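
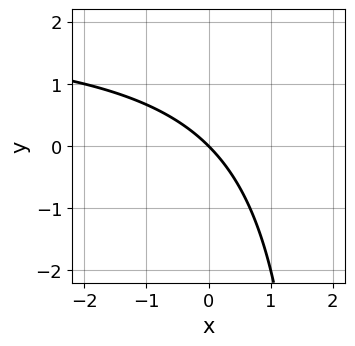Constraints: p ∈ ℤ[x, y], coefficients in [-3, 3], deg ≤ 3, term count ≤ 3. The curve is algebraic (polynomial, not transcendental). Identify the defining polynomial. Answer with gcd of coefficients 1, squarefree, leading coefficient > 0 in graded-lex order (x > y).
The degree is 2 — a generic line meets the curve in up to 2 points.
Reading off the gridlines: it crosses the y-axis at the gridline y = 0; it crosses the x-axis at the gridline x = 0.
Assembling these constraints gives the stated polynomial.

x*y - 2*x - 2*y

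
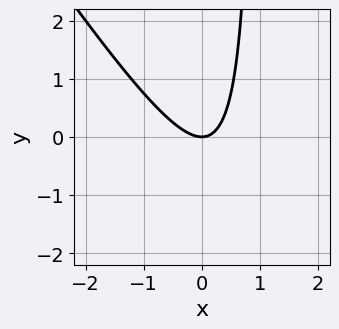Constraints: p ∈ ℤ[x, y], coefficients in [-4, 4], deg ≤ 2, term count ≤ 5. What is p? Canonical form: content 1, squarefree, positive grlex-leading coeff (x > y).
1. deg p = 2.
2. From the axis intercepts and sections: one x-axis crossing is at x = 0; it crosses the y-axis at the gridline y = 0.
3. Matching integer coefficients to the picture gives p.

3*x^2 + 2*x*y - 2*y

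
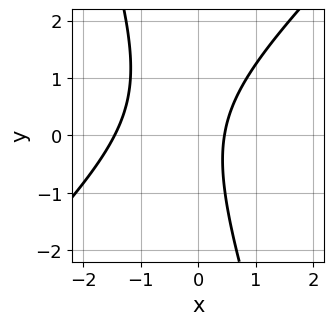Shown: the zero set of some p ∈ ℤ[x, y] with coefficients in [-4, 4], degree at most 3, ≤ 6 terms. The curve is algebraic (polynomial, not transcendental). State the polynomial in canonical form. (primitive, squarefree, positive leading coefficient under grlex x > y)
3*x^2 - 2*x*y - y^2 + 3*x - 2

deg p = 2. No degree-1 curve has this shape.
Against the integer gridlines: the curve avoids every integer y-axis point in the box.
The integer polynomial consistent with all of this is the stated p.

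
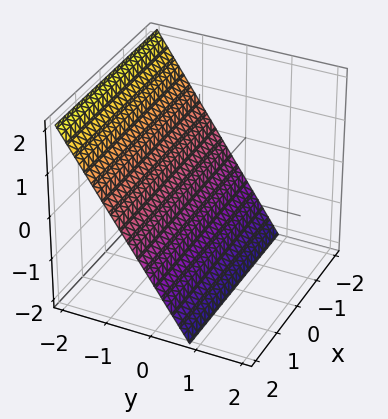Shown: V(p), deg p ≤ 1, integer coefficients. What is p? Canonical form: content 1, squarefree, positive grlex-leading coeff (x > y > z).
3*y + 2*z + 2

1. The degree is 1 — every cross-section is a straight line — this is a plane.
2. Observable constraints: no x-intercept at any integer in the box; it meets the z-axis at z = -1 (among the integer gridlines).
3. Fitting integer coefficients to these (and the overall shape) gives p.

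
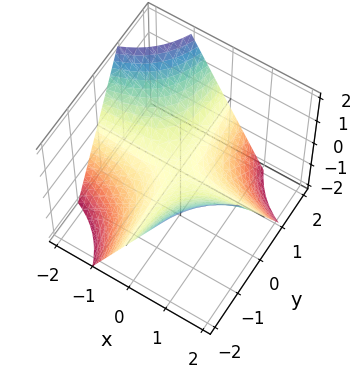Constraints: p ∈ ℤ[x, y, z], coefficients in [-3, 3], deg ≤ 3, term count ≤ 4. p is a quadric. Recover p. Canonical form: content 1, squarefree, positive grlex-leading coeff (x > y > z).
(a) Degree: a saddle surface; a quadric, so deg p = 2.
(b) Against the integer gridlines: every point of the y-axis in the box is on the surface; one z-axis crossing is at z = 0.
(c) Matching integer coefficients to the picture gives p. Check: (2, 0, 0) on the x-axis lies on the surface, and p(2, 0, 0) = 0. ✓

x*y + z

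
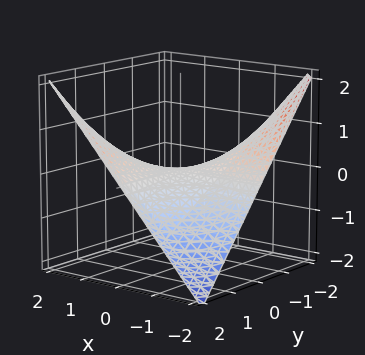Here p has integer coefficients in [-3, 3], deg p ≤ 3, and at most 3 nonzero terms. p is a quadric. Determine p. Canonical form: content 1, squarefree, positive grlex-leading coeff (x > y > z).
x*y - 2*z

(a) The degree is 2 — a hyperbolic paraboloid; a quadric.
(b) Checking where it meets the axes: one z-axis crossing is at z = 0; every point of the x-axis in the box is on the surface; the visible y-axis segment lies entirely on the surface.
(c) The integer polynomial consistent with all of this is the stated p.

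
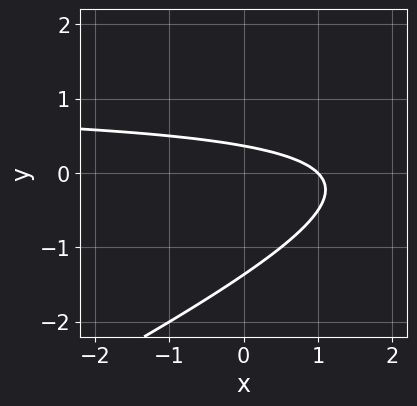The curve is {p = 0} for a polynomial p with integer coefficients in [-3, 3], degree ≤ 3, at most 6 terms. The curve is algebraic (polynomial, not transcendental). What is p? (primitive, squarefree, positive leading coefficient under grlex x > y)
deg p = 2.
From the visible intercepts: it crosses the x-axis at the gridline x = 1.
Putting this together gives p.

x*y - 2*y^2 - x - 2*y + 1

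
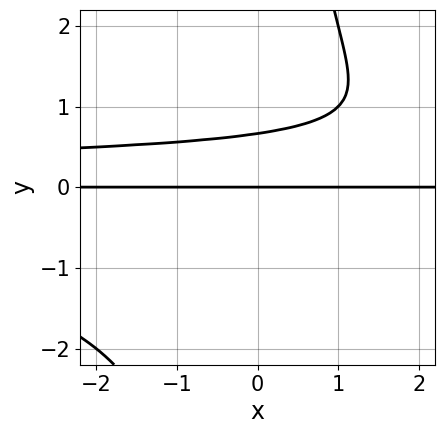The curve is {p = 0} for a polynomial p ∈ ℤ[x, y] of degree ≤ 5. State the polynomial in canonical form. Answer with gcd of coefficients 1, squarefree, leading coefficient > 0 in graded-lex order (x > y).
x*y^3 - 3*y^2 + 2*y

Degree: a generic line meets the curve in up to 4 points, so deg p = 4.
Against the integer gridlines: it crosses the y-axis at the gridline y = 0; every point of the x-axis in the box is on the curve.
Fitting integer coefficients to these (and the overall shape) gives p.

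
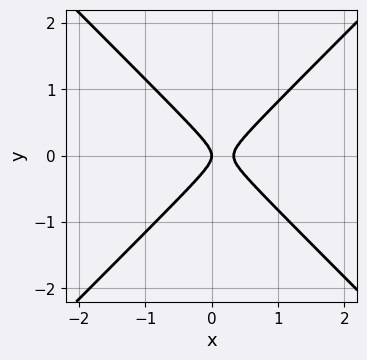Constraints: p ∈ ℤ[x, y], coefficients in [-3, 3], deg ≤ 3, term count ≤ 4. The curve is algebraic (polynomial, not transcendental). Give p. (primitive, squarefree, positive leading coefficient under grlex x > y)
3*x^2 - 3*y^2 - x

deg p = 2. The shape is more complex than any degree-1 curve.
Symmetries: mirror symmetry y ↦ −y ⇒ only even powers of y.
Checking where it meets the axes: it crosses the x-axis at the gridline x = 0; it crosses the y-axis at the gridline y = 0.
Matching integer coefficients to the picture gives p.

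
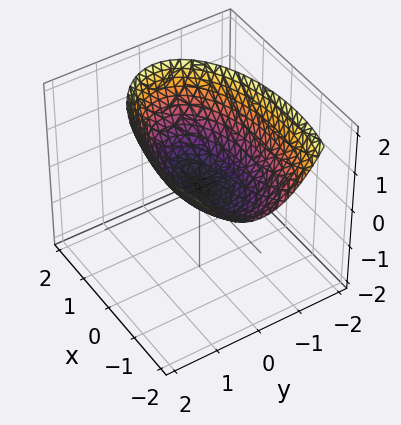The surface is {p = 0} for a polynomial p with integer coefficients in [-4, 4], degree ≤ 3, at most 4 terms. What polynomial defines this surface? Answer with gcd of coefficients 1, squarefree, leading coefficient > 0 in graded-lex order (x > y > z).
deg p = 2.
From the axis intercepts and sections: it meets the y-axis at y = 0 (among the integer gridlines); one z-axis crossing is at z = 0; it meets the x-axis at x = 0 (among the integer gridlines).
The integer polynomial consistent with all of this is the stated p.

x^2 + x*z + 3*y^2 - 3*z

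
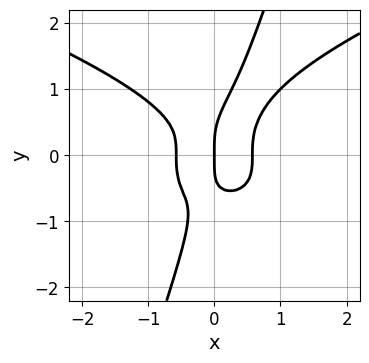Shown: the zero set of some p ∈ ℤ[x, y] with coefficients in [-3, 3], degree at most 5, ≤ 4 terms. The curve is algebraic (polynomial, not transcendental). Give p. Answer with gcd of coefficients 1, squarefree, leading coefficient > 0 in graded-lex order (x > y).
3*x*y^3 - y^4 - 3*x^3 + x

1. deg p = 4.
2. Against the integer gridlines: it crosses the y-axis at the gridline y = 0; one x-axis crossing is at x = 0.
3. Together with the visible shape, these determine p as stated.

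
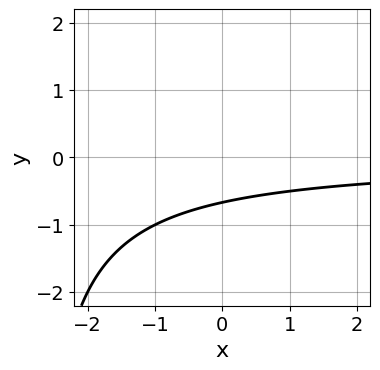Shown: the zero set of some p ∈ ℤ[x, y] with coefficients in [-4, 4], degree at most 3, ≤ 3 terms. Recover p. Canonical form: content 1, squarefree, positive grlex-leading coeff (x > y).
1. deg p = 2.
2. Reading off the gridlines: it misses every integer gridline on the x-axis.
3. Solving for integer coefficients yields p as stated.

x*y + 3*y + 2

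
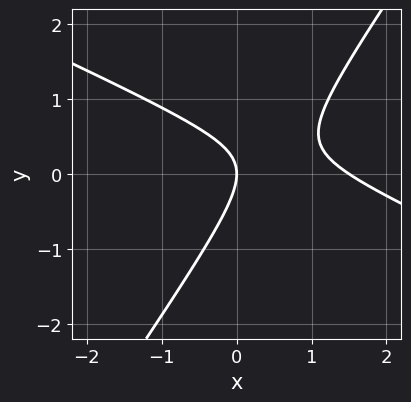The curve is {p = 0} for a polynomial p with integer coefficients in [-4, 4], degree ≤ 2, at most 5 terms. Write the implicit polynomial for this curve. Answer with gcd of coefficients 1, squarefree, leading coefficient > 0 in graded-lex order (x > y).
(a) Degree: a generic line meets the curve in up to 2 points, so deg p = 2.
(b) From the axis intercepts and sections: one x-axis crossing is at x = 0; it meets the y-axis at y = 0 (among the integer gridlines).
(c) Putting this together gives p.

2*x^2 + 3*x*y - 3*y^2 - 3*x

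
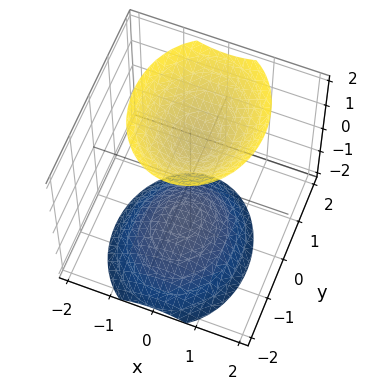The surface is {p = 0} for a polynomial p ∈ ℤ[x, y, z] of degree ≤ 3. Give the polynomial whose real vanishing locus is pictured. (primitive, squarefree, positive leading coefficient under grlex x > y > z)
First, there are 2 components. They look like related sheets of one shape, so recover p as a whole.
Next, the degree is 2 — the shape is more complex than any degree-1 surface.
Next, checking where it meets the axes: no x-intercept at any integer in the box; it misses every integer gridline on the y-axis.
Finally, assembling these constraints gives the stated polynomial.

3*x^2 + 2*y^2 - y*z - 2*z^2 + 3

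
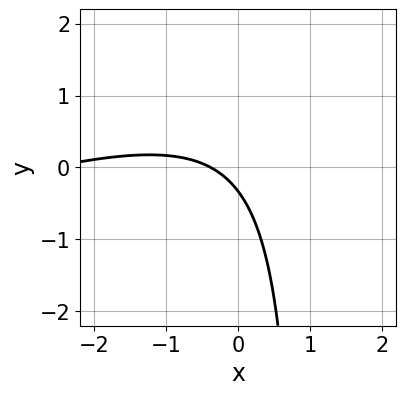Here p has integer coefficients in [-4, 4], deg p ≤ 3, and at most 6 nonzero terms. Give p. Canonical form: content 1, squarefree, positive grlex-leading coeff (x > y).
x^2 - 3*x*y + 3*x + 3*y + 1

First, deg p = 2. No degree-1 curve has this shape.
Finally, solving for integer coefficients yields p as stated.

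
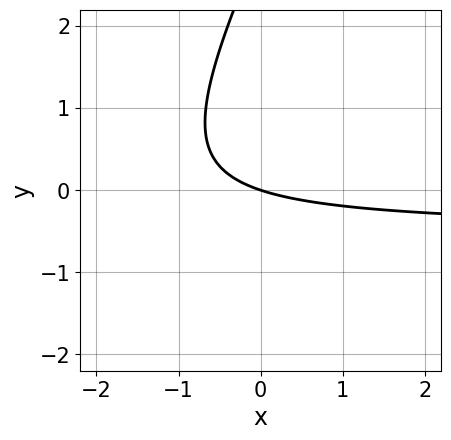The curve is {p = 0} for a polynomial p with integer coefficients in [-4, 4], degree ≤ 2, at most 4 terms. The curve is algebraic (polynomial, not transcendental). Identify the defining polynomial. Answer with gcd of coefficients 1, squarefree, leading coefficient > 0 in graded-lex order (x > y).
deg p = 2. No degree-1 curve has this shape.
Against the integer gridlines: it crosses the x-axis at the gridline x = 0; it crosses the y-axis at the gridline y = 0.
Putting this together gives p.

2*x*y - y^2 + x + 3*y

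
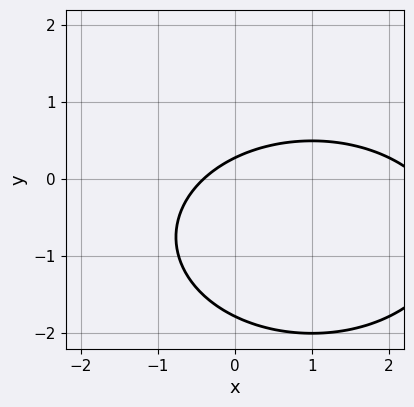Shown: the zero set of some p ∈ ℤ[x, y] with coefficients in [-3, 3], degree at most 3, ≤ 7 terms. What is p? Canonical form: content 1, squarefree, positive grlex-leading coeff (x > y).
1. deg p = 2. No degree-1 curve has this shape.
2. The integer polynomial consistent with all of this is the stated p.

x^2 + 2*y^2 - 2*x + 3*y - 1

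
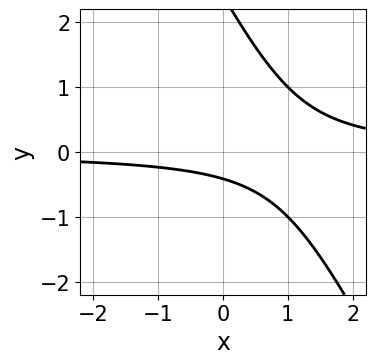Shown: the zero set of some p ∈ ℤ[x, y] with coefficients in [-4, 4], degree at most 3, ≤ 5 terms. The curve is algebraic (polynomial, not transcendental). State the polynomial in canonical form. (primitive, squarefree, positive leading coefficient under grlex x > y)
First, degree: the shape is more complex than any degree-1 curve, so deg p = 2.
Then, against the integer gridlines: it misses every integer gridline on the x-axis.
Finally, fitting integer coefficients to these (and the overall shape) gives p.

2*x*y + y^2 - 2*y - 1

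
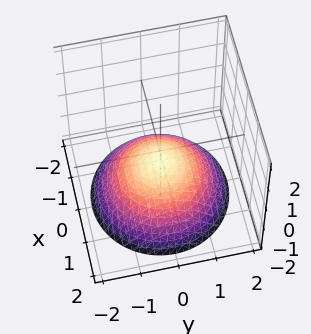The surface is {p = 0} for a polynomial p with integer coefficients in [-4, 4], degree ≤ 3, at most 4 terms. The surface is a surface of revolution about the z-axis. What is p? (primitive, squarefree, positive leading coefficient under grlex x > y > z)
x^2 + y^2 + 2*z + 1

Degree: a generic line meets the surface in up to 2 points, so deg p = 2.
Symmetries: the z-axis is an axis of rotation, so x and y enter only as x² + y².
From the visible intercepts: it misses every integer gridline on the x-axis; it misses every integer gridline on the y-axis; a circular section at z = -1 has radius exactly 1.
The integer polynomial consistent with all of this is the stated p.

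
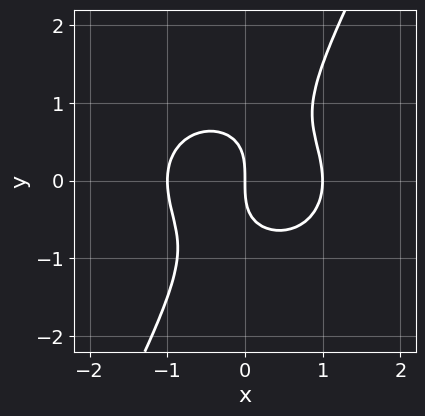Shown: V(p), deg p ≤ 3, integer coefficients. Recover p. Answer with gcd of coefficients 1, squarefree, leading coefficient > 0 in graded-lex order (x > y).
(a) deg p = 3. No degree-2 curve has this shape.
(b) Reading off the gridlines: it meets the y-axis at y = 0 (among the integer gridlines); the x-axis gridline crossings are at x ∈ {-1, 0, 1}.
(c) Assembling these constraints gives the stated polynomial.

3*x^3 + 3*x*y^2 - 2*y^3 - 3*x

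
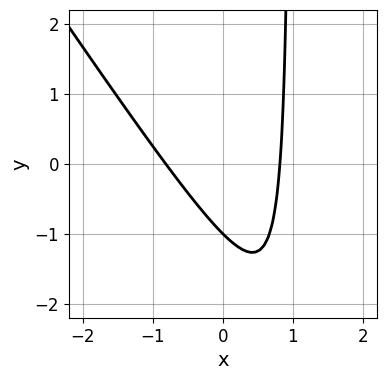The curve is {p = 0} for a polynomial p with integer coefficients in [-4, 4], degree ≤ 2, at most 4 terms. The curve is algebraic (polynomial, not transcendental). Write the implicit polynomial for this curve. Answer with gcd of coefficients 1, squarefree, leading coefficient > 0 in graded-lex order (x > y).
(a) deg p = 2.
(b) Reading off the gridlines: it meets the y-axis at y = -1 (among the integer gridlines).
(c) Fitting integer coefficients to these (and the overall shape) gives p.

3*x^2 + 2*x*y - 2*y - 2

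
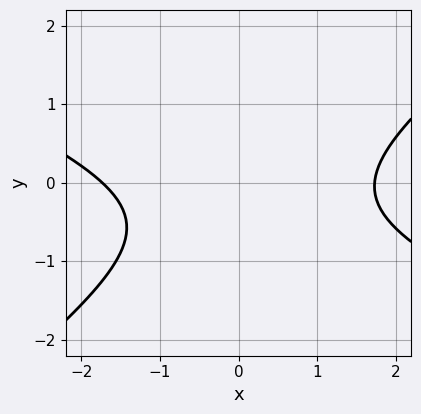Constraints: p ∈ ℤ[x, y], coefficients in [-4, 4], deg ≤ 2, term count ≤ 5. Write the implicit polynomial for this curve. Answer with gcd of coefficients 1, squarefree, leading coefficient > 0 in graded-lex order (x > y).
x^2 + x*y - 3*y^2 - 2*y - 3

First, deg p = 2. A generic line meets the curve in up to 2 points.
Next, checking where it meets the axes: it misses every integer gridline on the y-axis.
Finally, matching integer coefficients to the picture gives p.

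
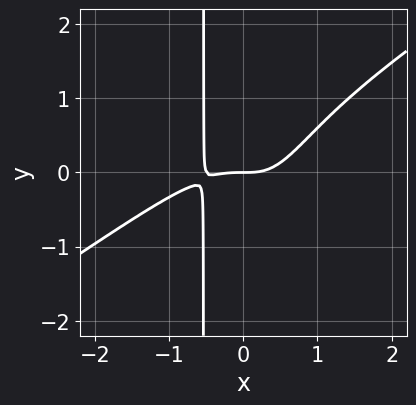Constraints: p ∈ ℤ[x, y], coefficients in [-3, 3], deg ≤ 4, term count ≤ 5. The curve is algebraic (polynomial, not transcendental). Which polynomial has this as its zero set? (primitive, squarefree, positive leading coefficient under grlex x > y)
(a) Degree: no degree-3 curve has this shape, so deg p = 4.
(b) Checking where it meets the axes: it meets the y-axis at y = 0 (among the integer gridlines); it crosses the x-axis at the gridline x = 0.
(c) Together with the visible shape, these determine p as stated.

2*x^4 - 3*x^3*y + x^3 - x*y - y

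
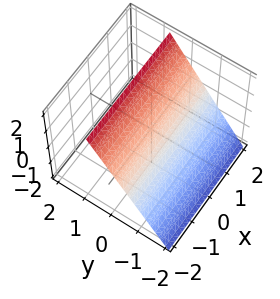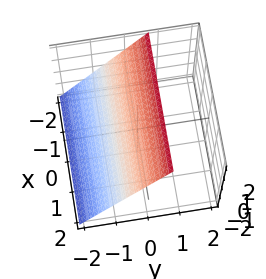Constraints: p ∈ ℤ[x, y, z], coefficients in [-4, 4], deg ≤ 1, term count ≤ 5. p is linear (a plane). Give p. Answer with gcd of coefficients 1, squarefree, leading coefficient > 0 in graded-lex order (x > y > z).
3*y - 2*z + 2

(a) The degree is 1 — every cross-section is a straight line — this is a plane.
(b) Observable constraints: the surface avoids every integer x-axis point in the box; one z-axis crossing is at z = 1.
(c) Putting this together gives p.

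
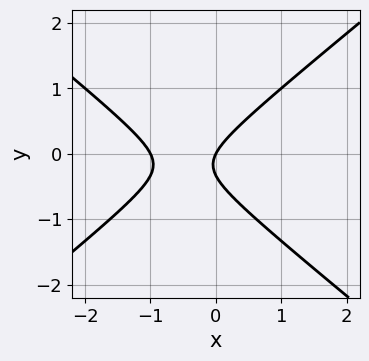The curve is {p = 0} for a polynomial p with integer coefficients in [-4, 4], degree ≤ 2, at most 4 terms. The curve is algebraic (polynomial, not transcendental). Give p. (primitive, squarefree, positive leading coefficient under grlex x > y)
2*x^2 - 3*y^2 + 2*x - y

1. Degree: no degree-1 curve has this shape, so deg p = 2.
2. From the axis intercepts and sections: the x-axis gridline crossings are at x ∈ {-1, 0}; it meets the y-axis at y = 0 (among the integer gridlines).
3. Putting this together gives p.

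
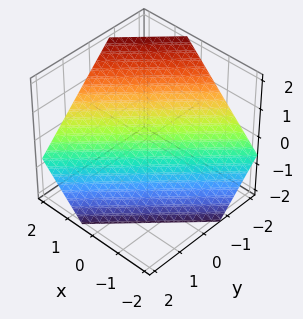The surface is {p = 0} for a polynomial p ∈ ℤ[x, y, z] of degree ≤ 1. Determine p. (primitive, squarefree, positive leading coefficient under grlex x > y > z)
1. deg p = 1.
2. Matching integer coefficients to the picture gives p.

3*x - 3*y - 3*z - 2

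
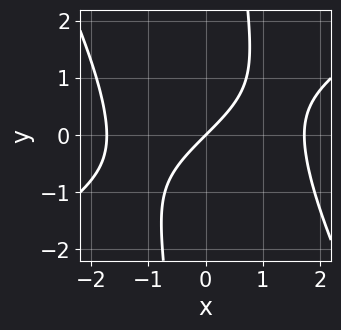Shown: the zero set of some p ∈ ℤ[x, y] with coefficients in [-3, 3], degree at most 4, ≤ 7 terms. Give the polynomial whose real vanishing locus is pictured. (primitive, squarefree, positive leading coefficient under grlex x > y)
x^3 - x^2*y - x*y^2 - 3*x + 3*y

(a) deg p = 3. The shape is more complex than any degree-2 curve.
(b) Observable constraints: one y-axis crossing is at y = 0; it crosses the x-axis at the gridline x = 0.
(c) Matching integer coefficients to the picture gives p.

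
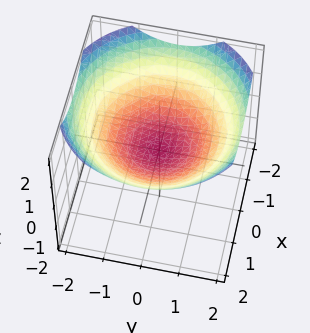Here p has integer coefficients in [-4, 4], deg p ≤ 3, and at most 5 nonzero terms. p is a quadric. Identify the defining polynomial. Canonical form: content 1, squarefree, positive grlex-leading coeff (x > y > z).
x^2 + y^2 - 3*z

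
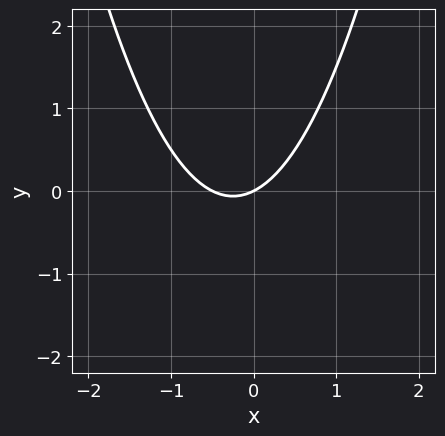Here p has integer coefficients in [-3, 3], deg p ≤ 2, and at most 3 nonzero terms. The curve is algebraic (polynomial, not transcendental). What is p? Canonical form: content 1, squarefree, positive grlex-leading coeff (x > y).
First, the degree is 2 — no degree-1 curve has this shape.
Next, against the integer gridlines: it crosses the x-axis at the gridline x = 0; it crosses the y-axis at the gridline y = 0.
Finally, solving for integer coefficients yields p as stated.

2*x^2 + x - 2*y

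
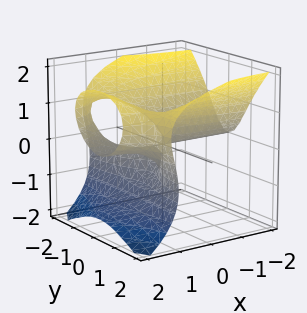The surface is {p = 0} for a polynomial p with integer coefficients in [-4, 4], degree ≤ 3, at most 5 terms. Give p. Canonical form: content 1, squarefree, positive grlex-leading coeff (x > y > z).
3*x*y^2 + 2*z^3 - 3*x*z - 3*y^2

(a) The degree is 3 — a generic line meets the surface in up to 3 points.
(b) From the axis intercepts and sections: every point of the x-axis in the box is on the surface; it crosses the z-axis at the gridline z = 0; one y-axis crossing is at y = 0.
(c) Assembling these constraints gives the stated polynomial.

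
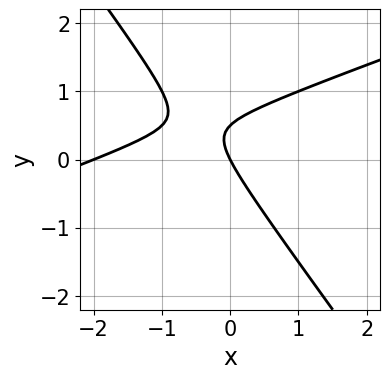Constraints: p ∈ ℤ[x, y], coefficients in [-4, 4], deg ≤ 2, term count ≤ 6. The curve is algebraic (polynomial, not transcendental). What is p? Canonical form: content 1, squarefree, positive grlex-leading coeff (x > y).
The degree is 2 — no degree-1 curve has this shape.
Against the integer gridlines: it crosses the y-axis at the gridline y = 0; the x-axis gridline crossings are at x ∈ {-2, 0}.
Fitting integer coefficients to these (and the overall shape) gives p.

x^2 - 2*x*y - 2*y^2 + 2*x + y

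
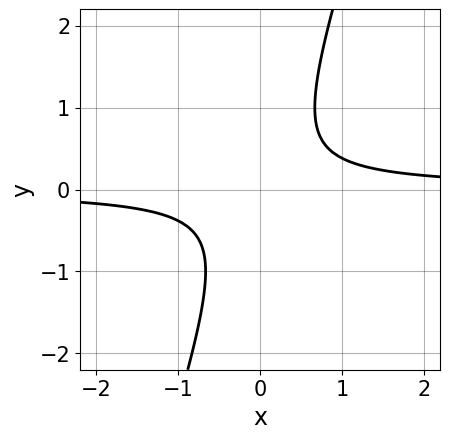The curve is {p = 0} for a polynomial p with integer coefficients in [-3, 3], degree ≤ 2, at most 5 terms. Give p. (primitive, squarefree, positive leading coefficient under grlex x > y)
3*x*y - y^2 - 1

deg p = 2.
From the visible intercepts: the curve avoids every integer y-axis point in the box; it misses every integer gridline on the x-axis.
Assembling these constraints gives the stated polynomial.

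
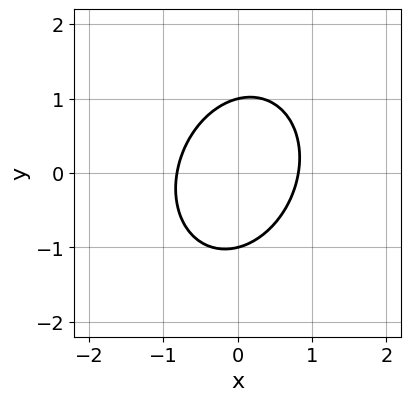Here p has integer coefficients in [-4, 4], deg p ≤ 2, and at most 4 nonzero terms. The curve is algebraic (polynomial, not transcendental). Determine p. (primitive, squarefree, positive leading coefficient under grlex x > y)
3*x^2 - x*y + 2*y^2 - 2

1. The degree is 2 — the shape is more complex than any degree-1 curve.
2. From the axis intercepts and sections: the y-axis gridline crossings are at y ∈ {-1, 1}.
3. Fitting integer coefficients to these (and the overall shape) gives p.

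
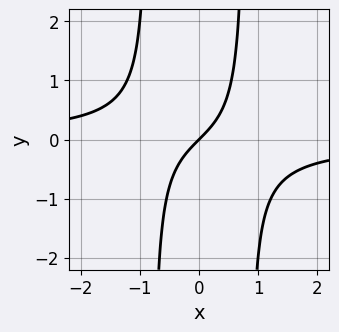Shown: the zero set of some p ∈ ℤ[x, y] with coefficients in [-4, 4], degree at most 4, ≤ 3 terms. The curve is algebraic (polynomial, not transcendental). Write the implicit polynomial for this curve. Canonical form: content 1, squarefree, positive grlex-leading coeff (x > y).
3*x^2*y + 2*x - 2*y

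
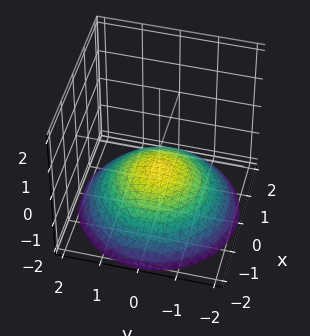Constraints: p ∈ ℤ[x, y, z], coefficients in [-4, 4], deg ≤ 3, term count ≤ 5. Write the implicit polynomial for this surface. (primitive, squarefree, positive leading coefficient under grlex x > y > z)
x^2 + y^2 + 3*z + 2

deg p = 2. The shape is more complex than any degree-1 surface.
Symmetry: the surface is invariant under rotation about z: p = q(x² + y², z).
From the visible intercepts: no x-intercept at any integer in the box; a circular section at z = -1 has radius exactly 1; the surface avoids every integer y-axis point in the box.
These observations pin down the coefficients.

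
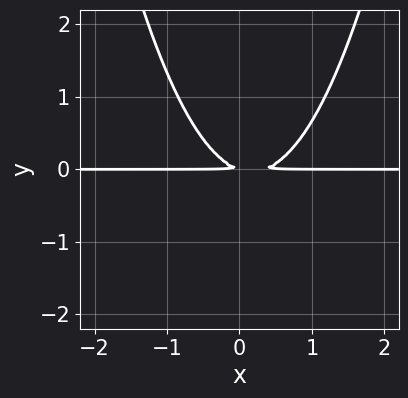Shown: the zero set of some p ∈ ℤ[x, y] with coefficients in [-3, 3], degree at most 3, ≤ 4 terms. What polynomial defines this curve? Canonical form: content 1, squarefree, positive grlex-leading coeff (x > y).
3*x^2*y - x*y - 3*y^2

(a) deg p = 3.
(b) Reading off the gridlines: the visible x-axis segment lies entirely on the curve.
(c) Assembling these constraints gives the stated polynomial.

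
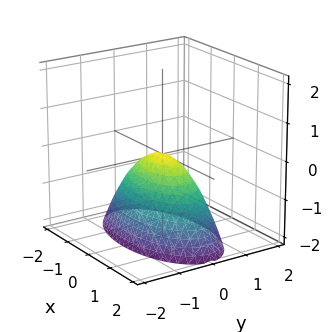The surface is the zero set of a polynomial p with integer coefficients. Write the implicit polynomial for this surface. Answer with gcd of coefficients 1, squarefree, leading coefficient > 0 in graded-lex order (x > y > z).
x^2 + 3*y^2 + 2*z

(a) deg p = 2.
(b) Symmetries: mirror symmetry y ↦ −y ⇒ only even powers of y; it's symmetric under x → −x, forcing even powers of x.
(c) Checking where it meets the axes: one x-axis crossing is at x = 0; one z-axis crossing is at z = 0; it crosses the y-axis at the gridline y = 0.
(d) Together with the visible shape, these determine p as stated.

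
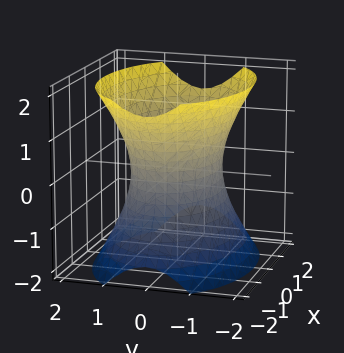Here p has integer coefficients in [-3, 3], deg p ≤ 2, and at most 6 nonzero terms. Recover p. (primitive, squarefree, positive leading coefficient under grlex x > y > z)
x^2 + 2*y^2 - z^2 - 2

Degree: one connected sheet with a waist; a quadric, so deg p = 2.
Symmetries: the y ↦ −y reflection is a symmetry, so y appears only in even powers; mirror symmetry z ↦ −z ⇒ only even powers of z; mirror symmetry x ↦ −x ⇒ only even powers of x.
Checking where it meets the axes: among the integer gridlines, it crosses the y-axis at y ∈ {-1, 1}; no z-intercept at any integer in the box.
Matching integer coefficients to the picture gives p.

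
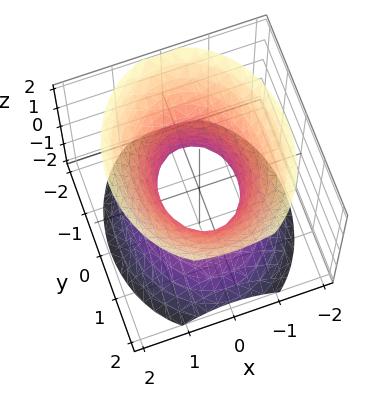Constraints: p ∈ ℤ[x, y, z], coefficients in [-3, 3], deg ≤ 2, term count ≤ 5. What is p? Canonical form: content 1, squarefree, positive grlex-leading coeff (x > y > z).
3*x^2 + 2*y^2 - 2*z^2 - 2

The degree is 2 — one connected sheet with a waist; a quadric.
Symmetries: the y ↦ −y reflection is a symmetry, so y appears only in even powers; it's symmetric under x → −x, forcing even powers of x; mirror symmetry z ↦ −z ⇒ only even powers of z.
Checking where it meets the axes: no z-intercept at any integer in the box; the y-axis gridline crossings are at y ∈ {-1, 1}.
Solving for integer coefficients yields p as stated.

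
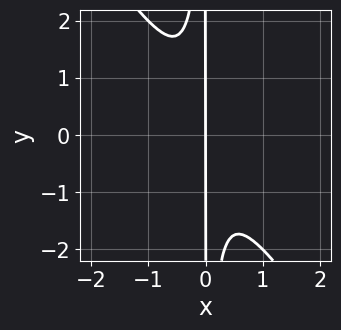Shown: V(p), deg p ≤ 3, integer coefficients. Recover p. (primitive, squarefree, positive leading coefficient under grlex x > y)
The degree is 3 — no degree-2 curve has this shape.
Observable constraints: every point of the y-axis in the box is on the curve; it meets the x-axis at x = 0 (among the integer gridlines).
These observations pin down the coefficients.

3*x^3 + 2*x^2*y + x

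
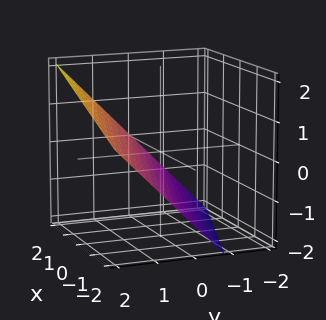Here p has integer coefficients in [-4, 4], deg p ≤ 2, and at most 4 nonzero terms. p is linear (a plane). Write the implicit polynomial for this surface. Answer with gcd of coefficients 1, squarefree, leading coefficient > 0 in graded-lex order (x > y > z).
x + 3*y - 3*z - 2

1. The degree is 1 — every cross-section is a straight line — this is a plane.
2. Observable constraints: it meets the x-axis at x = 2 (among the integer gridlines).
3. The integer polynomial consistent with all of this is the stated p.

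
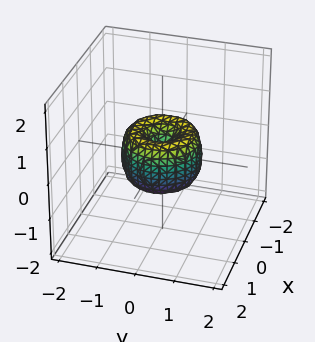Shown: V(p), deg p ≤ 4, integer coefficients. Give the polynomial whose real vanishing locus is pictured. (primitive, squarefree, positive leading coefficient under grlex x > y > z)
deg p = 4. No degree-3 surface has this shape.
Symmetry: the surface is invariant under rotation about z: p = q(x² + y², z).
From the visible intercepts: among the integer gridlines, it crosses the y-axis at y ∈ {-1, 0, 1}; one z-axis crossing is at z = 0; the x-axis gridline crossings are at x ∈ {-1, 0, 1}.
Putting this together gives p.

2*x^4 + 4*x^2*y^2 + 2*y^4 - 2*x^2 - 2*y^2 + z^2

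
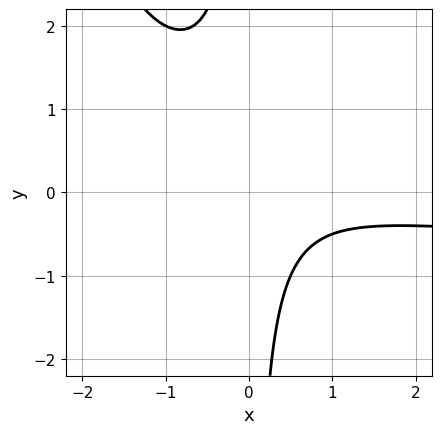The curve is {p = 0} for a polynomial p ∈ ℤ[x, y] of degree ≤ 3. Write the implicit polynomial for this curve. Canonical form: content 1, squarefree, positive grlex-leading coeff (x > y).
deg p = 3. The shape is more complex than any degree-2 curve.
Against the integer gridlines: the curve avoids every integer y-axis point in the box; the curve avoids every integer x-axis point in the box.
Putting this together gives p.

x^2*y + x^2 + 3*x*y - x + 2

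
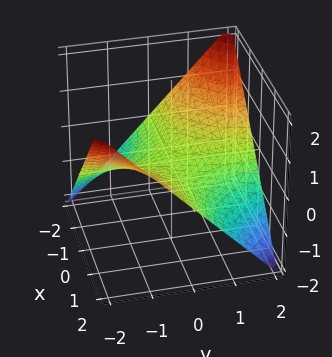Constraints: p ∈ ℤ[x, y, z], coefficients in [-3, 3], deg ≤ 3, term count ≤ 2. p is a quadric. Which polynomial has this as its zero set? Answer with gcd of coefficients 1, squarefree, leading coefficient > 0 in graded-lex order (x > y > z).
deg p = 2.
From the axis intercepts and sections: every point of the x-axis in the box is on the surface; it meets the z-axis at z = 0 (among the integer gridlines).
Fitting integer coefficients to these (and the overall shape) gives p.

x*y + 2*z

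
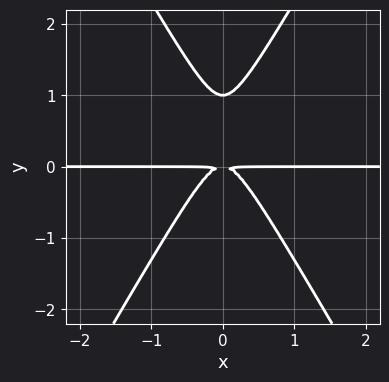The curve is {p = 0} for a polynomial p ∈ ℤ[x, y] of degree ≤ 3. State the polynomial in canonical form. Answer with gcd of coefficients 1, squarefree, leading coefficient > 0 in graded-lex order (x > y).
3*x^2*y - y^3 + y^2

(a) Degree: a generic line meets the curve in up to 3 points, so deg p = 3.
(b) Symmetries: mirror symmetry x ↦ −x ⇒ only even powers of x.
(c) Against the integer gridlines: every point of the x-axis in the box is on the curve; one y-axis crossing is at y = 1.
(d) Putting this together gives p.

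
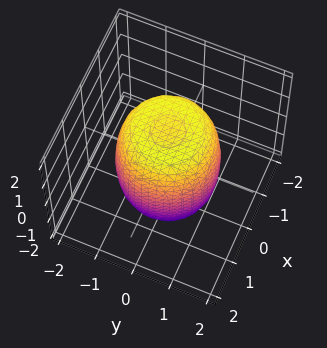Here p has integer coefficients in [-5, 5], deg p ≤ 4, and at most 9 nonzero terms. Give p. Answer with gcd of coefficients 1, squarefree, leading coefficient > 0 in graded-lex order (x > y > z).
(a) The degree is 4 — no degree-3 surface has this shape.
(b) By symmetry, every cross-section ⟂ z is a circle, so x, y appear only via x² + y².
(c) Reading off the gridlines: a circular section at z = -1 has radius between 1 and 2.
(d) Matching integer coefficients to the picture gives p.

2*x^4 + 4*x^2*y^2 + 2*y^4 - 2*x^2 - 2*y^2 + z^2 - 2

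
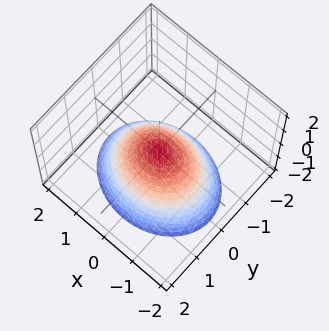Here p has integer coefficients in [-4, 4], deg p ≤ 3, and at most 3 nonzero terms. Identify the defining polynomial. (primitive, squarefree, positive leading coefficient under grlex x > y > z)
(a) deg p = 2.
(b) Symmetries: it's symmetric under x → −x, forcing even powers of x; it's symmetric under y → −y, forcing even powers of y.
(c) From the axis intercepts and sections: one x-axis crossing is at x = 0; it meets the z-axis at z = 0 (among the integer gridlines).
(d) Together with the visible shape, these determine p as stated.

2*x^2 + 3*y^2 + 3*z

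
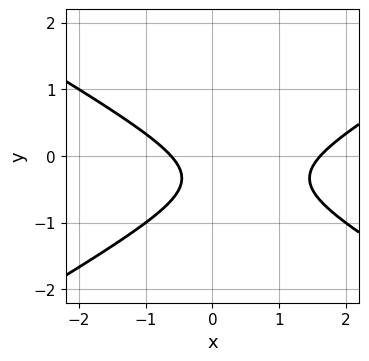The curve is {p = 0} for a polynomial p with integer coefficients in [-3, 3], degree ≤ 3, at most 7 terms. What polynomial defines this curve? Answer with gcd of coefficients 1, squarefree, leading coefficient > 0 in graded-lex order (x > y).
x^2 - 3*y^2 - x - 2*y - 1

(a) deg p = 2. A generic line meets the curve in up to 2 points.
(b) Against the integer gridlines: no y-intercept at any integer in the box.
(c) Putting this together gives p.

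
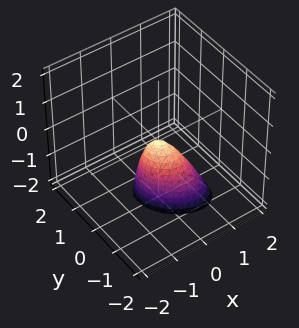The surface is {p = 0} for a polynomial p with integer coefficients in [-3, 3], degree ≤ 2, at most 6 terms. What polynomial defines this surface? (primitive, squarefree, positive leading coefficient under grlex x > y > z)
3*x^2 + 2*x*y + x*z + 3*y^2 + z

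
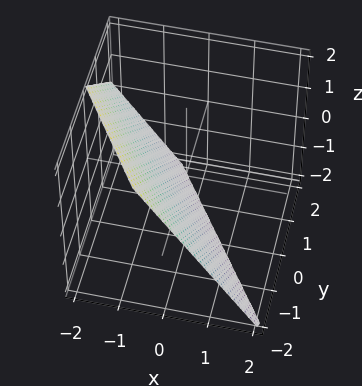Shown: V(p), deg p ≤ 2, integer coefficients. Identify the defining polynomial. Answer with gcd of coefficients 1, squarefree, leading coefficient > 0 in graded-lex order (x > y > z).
3*x + 2*y + 2*z + 2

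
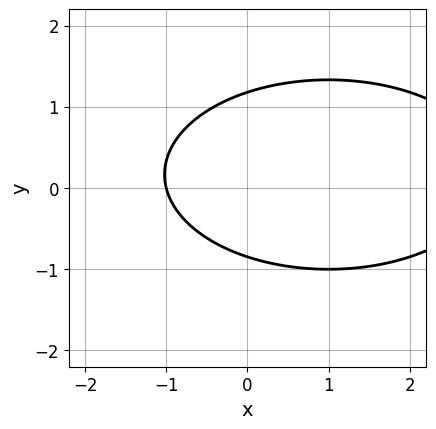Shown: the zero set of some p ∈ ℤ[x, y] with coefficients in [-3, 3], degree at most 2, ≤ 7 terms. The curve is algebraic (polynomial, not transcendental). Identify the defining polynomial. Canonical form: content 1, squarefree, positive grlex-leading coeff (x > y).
x^2 + 3*y^2 - 2*x - y - 3

Degree: the shape is more complex than any degree-1 curve, so deg p = 2.
Observable constraints: it meets the x-axis at x = -1 (among the integer gridlines).
Putting this together gives p.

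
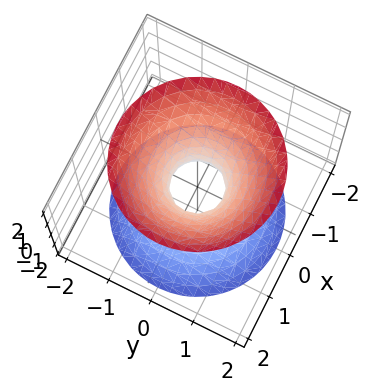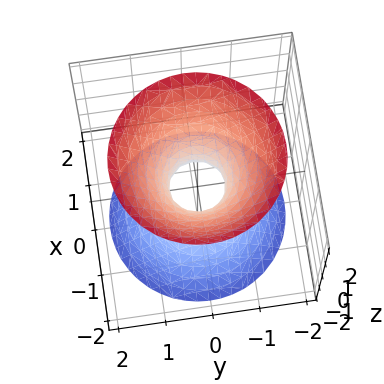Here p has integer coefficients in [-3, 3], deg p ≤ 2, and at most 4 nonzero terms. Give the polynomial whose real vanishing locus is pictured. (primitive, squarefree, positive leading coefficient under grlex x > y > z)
3*x^2 + 3*y^2 - 2*z^2 - 1

1. deg p = 2.
2. Symmetries: mirror symmetry z ↦ −z ⇒ only even powers of z; the z-axis is an axis of rotation, so x and y enter only as x² + y².
3. From the axis intercepts and sections: a circular section at z = 1 has radius exactly 1; the surface avoids every integer z-axis point in the box.
4. Putting this together gives p.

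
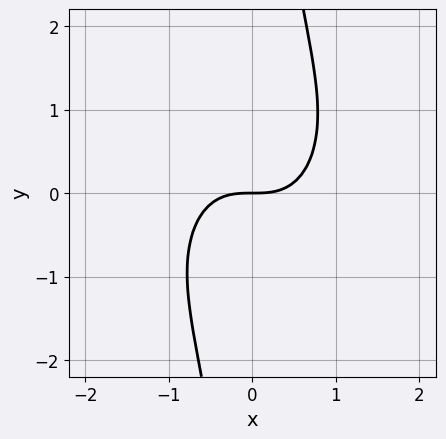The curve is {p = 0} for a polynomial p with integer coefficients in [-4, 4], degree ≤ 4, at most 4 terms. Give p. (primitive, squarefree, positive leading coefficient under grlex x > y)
3*x^3 + 2*x*y^2 - 3*y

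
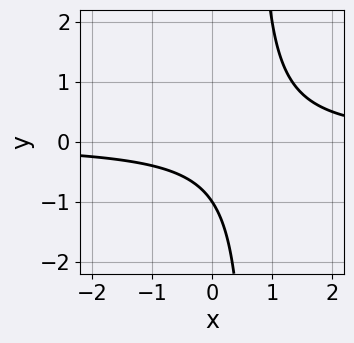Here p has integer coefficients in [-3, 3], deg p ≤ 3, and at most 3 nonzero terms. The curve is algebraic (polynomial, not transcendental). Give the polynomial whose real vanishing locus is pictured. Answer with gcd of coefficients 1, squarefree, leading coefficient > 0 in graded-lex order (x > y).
(a) The degree is 2 — the shape is more complex than any degree-1 curve.
(b) Checking where it meets the axes: no x-intercept at any integer in the box; it crosses the y-axis at the gridline y = -1.
(c) Fitting integer coefficients to these (and the overall shape) gives p.

3*x*y - 2*y - 2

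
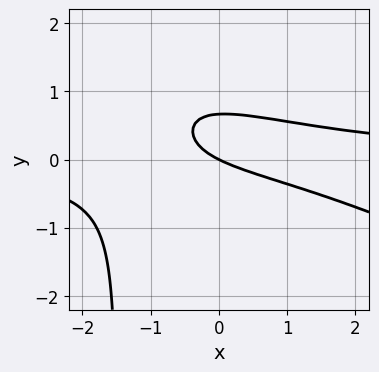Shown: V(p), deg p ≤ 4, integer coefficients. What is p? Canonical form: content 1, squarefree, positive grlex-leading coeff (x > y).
deg p = 3. A generic line meets the curve in up to 3 points.
Against the integer gridlines: it meets the x-axis at x = 0 (among the integer gridlines); it crosses the y-axis at the gridline y = 0.
Solving for integer coefficients yields p as stated.

x^2*y + 2*x*y^2 + 3*y^2 - x - 2*y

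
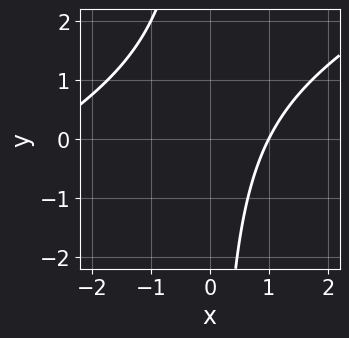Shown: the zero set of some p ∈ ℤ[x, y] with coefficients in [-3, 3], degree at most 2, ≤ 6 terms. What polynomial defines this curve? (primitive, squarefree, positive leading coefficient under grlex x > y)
x^2 - 2*x*y + 2*x - 3

First, the degree is 2 — the shape is more complex than any degree-1 curve.
Next, from the axis intercepts and sections: no y-intercept at any integer in the box; one x-axis crossing is at x = 1.
Finally, the integer polynomial consistent with all of this is the stated p.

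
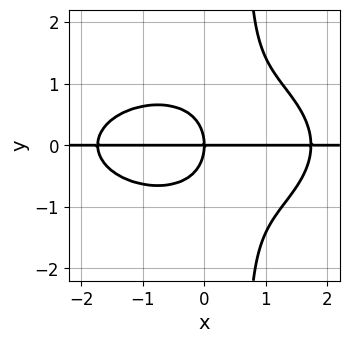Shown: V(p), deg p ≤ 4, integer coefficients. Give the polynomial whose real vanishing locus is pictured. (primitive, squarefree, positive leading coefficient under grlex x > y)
x^3*y + 3*x*y^3 - 2*y^3 - 3*x*y

1. deg p = 4.
2. Checking where it meets the axes: the visible x-axis segment lies entirely on the curve; it meets the y-axis at y = 0 (among the integer gridlines).
3. Matching integer coefficients to the picture gives p.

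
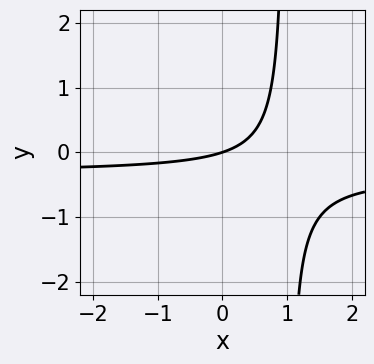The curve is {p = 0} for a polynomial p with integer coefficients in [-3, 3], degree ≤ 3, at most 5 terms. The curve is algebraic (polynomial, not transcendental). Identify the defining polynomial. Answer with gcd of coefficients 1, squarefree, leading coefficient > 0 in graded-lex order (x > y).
3*x*y + x - 3*y

1. The degree is 2 — a generic line meets the curve in up to 2 points.
2. Reading off the gridlines: one x-axis crossing is at x = 0; it crosses the y-axis at the gridline y = 0.
3. Together with the visible shape, these determine p as stated.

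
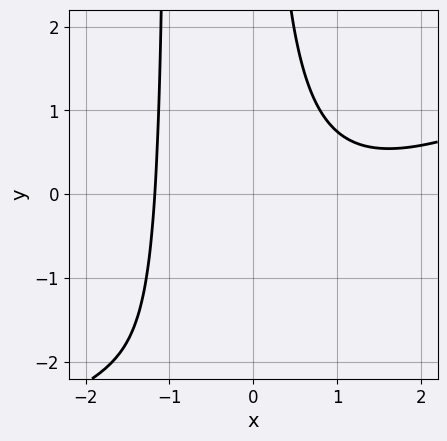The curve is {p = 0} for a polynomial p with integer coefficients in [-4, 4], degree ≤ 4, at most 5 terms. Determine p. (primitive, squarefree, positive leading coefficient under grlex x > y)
x^3 - 2*x^2*y - x^2 - 2*x*y + 3

(a) deg p = 3. The shape is more complex than any degree-2 curve.
(b) Checking where it meets the axes: it misses every integer gridline on the y-axis.
(c) Fitting integer coefficients to these (and the overall shape) gives p.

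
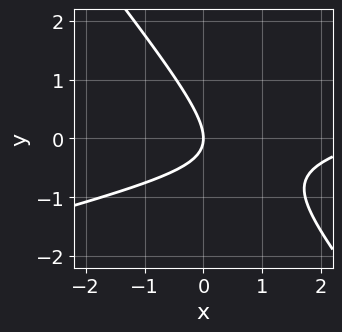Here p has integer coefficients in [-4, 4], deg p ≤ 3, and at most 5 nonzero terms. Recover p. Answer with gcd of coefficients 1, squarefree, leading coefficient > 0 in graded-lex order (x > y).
First, the degree is 2 — no degree-1 curve has this shape.
Then, from the axis intercepts and sections: it crosses the y-axis at the gridline y = 0; it meets the x-axis at x = 0 (among the integer gridlines).
Finally, solving for integer coefficients yields p as stated.

x^2 - 3*x*y - 3*y^2 - 3*x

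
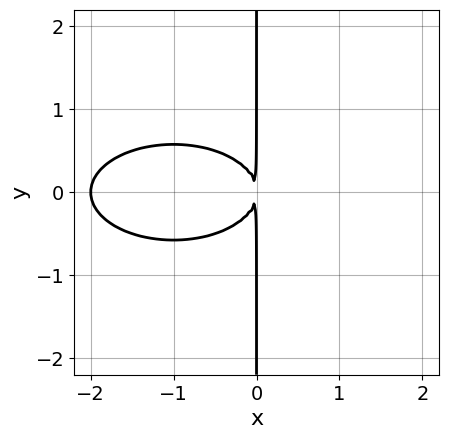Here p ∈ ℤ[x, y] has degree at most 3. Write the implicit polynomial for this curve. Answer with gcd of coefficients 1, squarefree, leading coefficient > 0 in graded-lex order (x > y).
1. deg p = 3.
2. Symmetries: it's symmetric under y → −y, forcing even powers of y.
3. Reading off the gridlines: it meets the x-axis at x = -2 (among the integer gridlines); the visible y-axis segment lies entirely on the curve.
4. Fitting integer coefficients to these (and the overall shape) gives p.

x^3 + 3*x*y^2 + 2*x^2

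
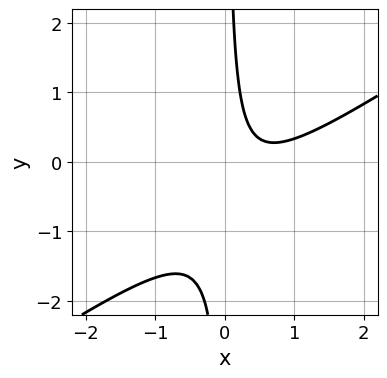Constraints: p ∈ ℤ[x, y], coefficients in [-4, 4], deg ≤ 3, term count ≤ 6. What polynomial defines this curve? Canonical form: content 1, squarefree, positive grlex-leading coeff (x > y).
2*x^2 - 3*x*y - 2*x + 1

1. Degree: no degree-1 curve has this shape, so deg p = 2.
2. Against the integer gridlines: it misses every integer gridline on the x-axis; no y-intercept at any integer in the box.
3. The integer polynomial consistent with all of this is the stated p.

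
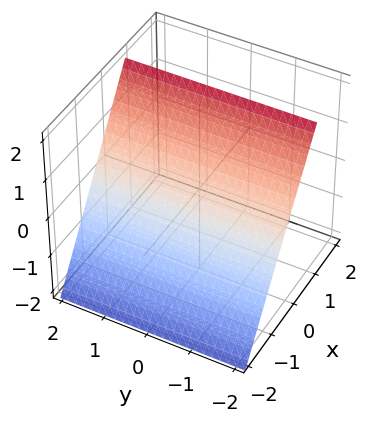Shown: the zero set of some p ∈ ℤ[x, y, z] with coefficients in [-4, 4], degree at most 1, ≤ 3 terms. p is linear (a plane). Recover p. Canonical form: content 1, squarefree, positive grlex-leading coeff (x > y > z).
3*x - 2*z + 2

First, degree: the surface is flat (a plane), so deg p = 1.
Next, checking where it meets the axes: no y-intercept at any integer in the box; it crosses the z-axis at the gridline z = 1.
Finally, fitting integer coefficients to these (and the overall shape) gives p.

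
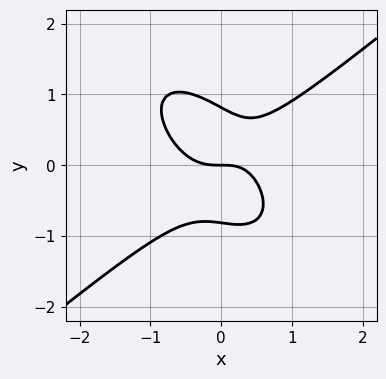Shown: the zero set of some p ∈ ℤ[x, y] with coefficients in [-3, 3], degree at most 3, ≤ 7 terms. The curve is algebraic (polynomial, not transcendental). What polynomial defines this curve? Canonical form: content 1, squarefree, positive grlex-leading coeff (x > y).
First, the degree is 3 — no degree-2 curve has this shape.
Next, observable constraints: one x-axis crossing is at x = 0; it crosses the y-axis at the gridline y = 0.
Finally, the integer polynomial consistent with all of this is the stated p.

3*x^3 - 2*x*y^2 - 3*y^3 - x*y + 2*y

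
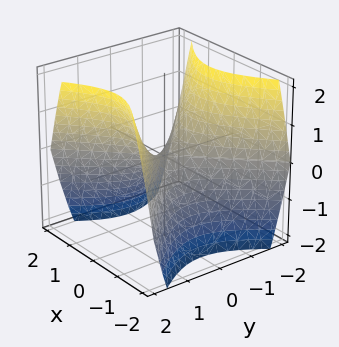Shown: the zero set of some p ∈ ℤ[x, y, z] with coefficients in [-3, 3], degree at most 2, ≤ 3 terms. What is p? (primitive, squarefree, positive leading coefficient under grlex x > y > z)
1. deg p = 2. A hyperbolic paraboloid; a quadric.
2. Symmetries: mirror symmetry x ↦ −x ⇒ only even powers of x; mirror symmetry y ↦ −y ⇒ only even powers of y.
3. Reading off the gridlines: it crosses the y-axis at the gridline y = 0; it crosses the z-axis at the gridline z = 0; it crosses the x-axis at the gridline x = 0.
4. Fitting integer coefficients to these (and the overall shape) gives p.

x^2 - y^2 + z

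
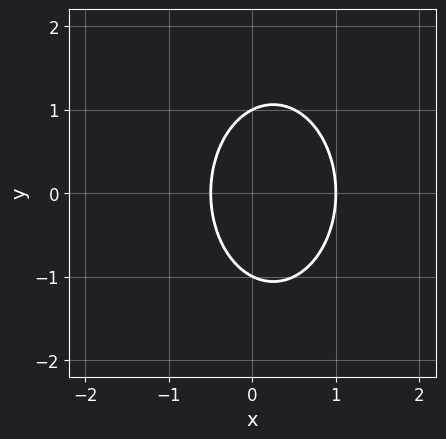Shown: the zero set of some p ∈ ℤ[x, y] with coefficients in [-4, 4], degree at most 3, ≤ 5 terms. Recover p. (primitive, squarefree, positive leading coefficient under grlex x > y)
2*x^2 + y^2 - x - 1

(a) deg p = 2. The shape is more complex than any degree-1 curve.
(b) Symmetries: it's symmetric under y → −y, forcing even powers of y.
(c) Against the integer gridlines: it meets the x-axis at x = 1 (among the integer gridlines); among the integer gridlines, it crosses the y-axis at y ∈ {-1, 1}.
(d) Assembling these constraints gives the stated polynomial.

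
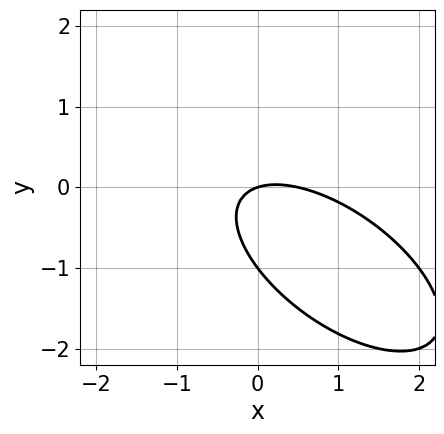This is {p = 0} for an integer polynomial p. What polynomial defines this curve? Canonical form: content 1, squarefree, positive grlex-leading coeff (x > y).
2*x^2 + 3*x*y + 3*y^2 - x + 3*y

1. Degree: the shape is more complex than any degree-1 curve, so deg p = 2.
2. Checking where it meets the axes: among the integer gridlines, it crosses the y-axis at y ∈ {-1, 0}; it meets the x-axis at x = 0 (among the integer gridlines).
3. Together with the visible shape, these determine p as stated.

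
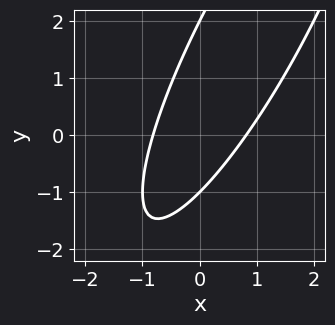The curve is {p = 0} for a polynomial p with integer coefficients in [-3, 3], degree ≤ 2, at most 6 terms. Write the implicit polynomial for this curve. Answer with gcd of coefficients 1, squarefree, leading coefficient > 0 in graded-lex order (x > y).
1. The degree is 2 — the shape is more complex than any degree-1 curve.
2. Observable constraints: the y-axis gridline crossings are at y ∈ {-1, 2}.
3. Fitting integer coefficients to these (and the overall shape) gives p.

3*x^2 - 3*x*y + y^2 - y - 2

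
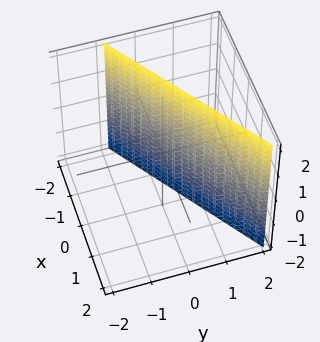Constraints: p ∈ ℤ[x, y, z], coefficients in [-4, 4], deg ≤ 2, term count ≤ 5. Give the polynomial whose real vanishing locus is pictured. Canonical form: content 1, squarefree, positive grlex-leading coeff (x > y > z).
deg p = 1. The surface is flat (a plane).
From the axis intercepts and sections: it meets the x-axis at x = -1 (among the integer gridlines); no z-intercept at any integer in the box.
Assembling these constraints gives the stated polynomial.

2*x - 3*y + 2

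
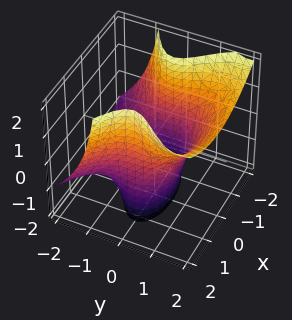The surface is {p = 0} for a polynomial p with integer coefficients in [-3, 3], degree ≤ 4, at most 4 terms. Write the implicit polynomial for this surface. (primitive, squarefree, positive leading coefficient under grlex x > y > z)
2*y^3 - 3*y^2*z + 2*x^2 - 3

(a) The degree is 3 — the shape is more complex than any degree-2 surface.
(b) Checking where it meets the axes: the surface avoids every integer z-axis point in the box.
(c) These observations pin down the coefficients.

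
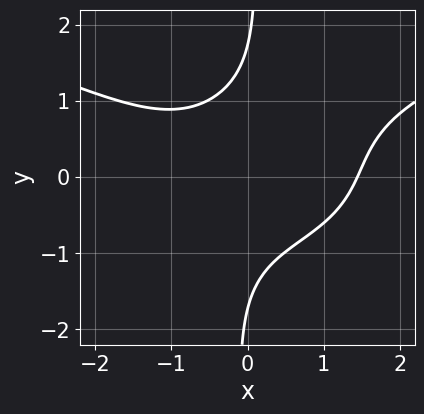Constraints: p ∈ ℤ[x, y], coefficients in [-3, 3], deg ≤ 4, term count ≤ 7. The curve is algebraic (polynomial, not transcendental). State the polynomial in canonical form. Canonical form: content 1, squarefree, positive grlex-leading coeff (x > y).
2*x*y^3 - x^3 + 2*x*y - y^2 + 3

1. The degree is 4 — no degree-3 curve has this shape.
2. Putting this together gives p.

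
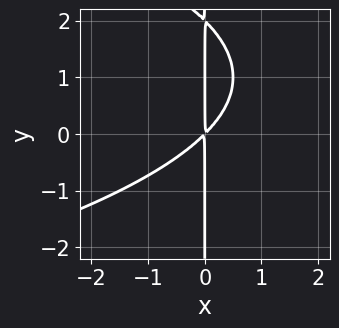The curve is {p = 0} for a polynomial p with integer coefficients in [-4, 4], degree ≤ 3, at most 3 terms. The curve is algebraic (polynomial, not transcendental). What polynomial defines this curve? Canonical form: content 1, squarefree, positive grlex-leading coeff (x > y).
x*y^2 + 2*x^2 - 2*x*y

The degree is 3 — a generic line meets the curve in up to 3 points.
From the visible intercepts: the visible y-axis segment lies entirely on the curve.
Fitting integer coefficients to these (and the overall shape) gives p.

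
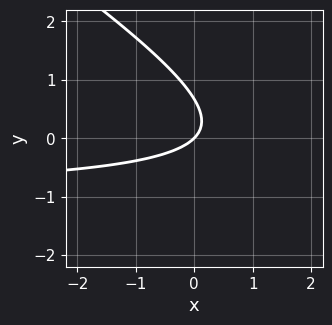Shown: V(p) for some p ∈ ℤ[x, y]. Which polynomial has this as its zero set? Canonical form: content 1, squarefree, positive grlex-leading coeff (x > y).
1. deg p = 2. The shape is more complex than any degree-1 curve.
2. Checking where it meets the axes: one x-axis crossing is at x = 0; one y-axis crossing is at y = 0.
3. The integer polynomial consistent with all of this is the stated p.

2*x*y + 3*y^2 + 2*x - 2*y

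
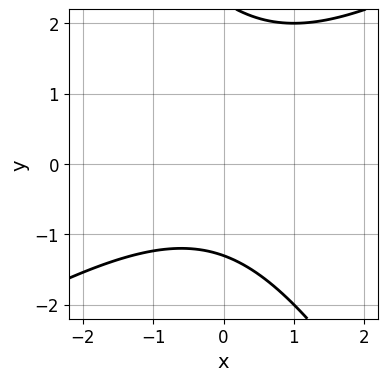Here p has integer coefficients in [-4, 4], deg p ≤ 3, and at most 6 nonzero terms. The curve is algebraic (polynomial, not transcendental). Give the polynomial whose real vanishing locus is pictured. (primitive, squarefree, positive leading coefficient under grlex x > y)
x^2 - x*y - y^2 + y + 3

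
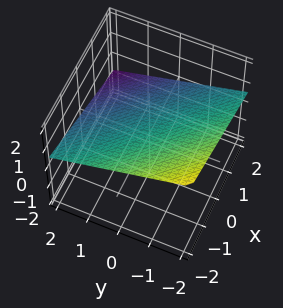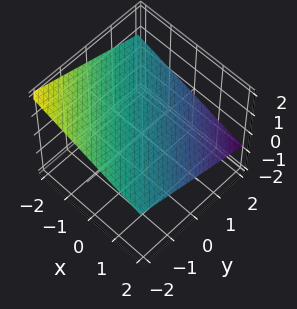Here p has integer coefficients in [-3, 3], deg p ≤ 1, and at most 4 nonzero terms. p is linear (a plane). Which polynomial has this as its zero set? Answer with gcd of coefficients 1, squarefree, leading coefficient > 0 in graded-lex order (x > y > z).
x + y + 3*z - 2

First, the degree is 1 — every cross-section is a straight line — this is a plane.
Next, from the axis intercepts and sections: it meets the y-axis at y = 2 (among the integer gridlines); one x-axis crossing is at x = 2.
Finally, fitting integer coefficients to these (and the overall shape) gives p.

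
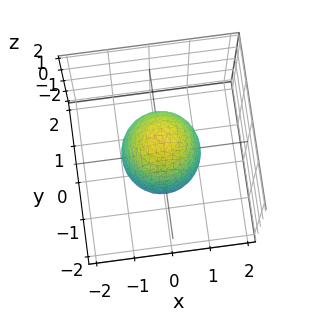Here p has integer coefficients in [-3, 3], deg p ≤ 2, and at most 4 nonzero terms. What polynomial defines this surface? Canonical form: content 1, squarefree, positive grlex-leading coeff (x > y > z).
3*x^2 + 3*y^2 + z^2 - 3

(a) The degree is 2 — the shape is more complex than any degree-1 surface.
(b) By symmetry, every cross-section ⟂ z is a circle, so x, y appear only via x² + y².
(c) Against the integer gridlines: the y-axis gridline crossings are at y ∈ {-1, 1}; the x-axis gridline crossings are at x ∈ {-1, 1}; a circular section at z = -1 has radius between 0 and 1.
(d) These observations pin down the coefficients.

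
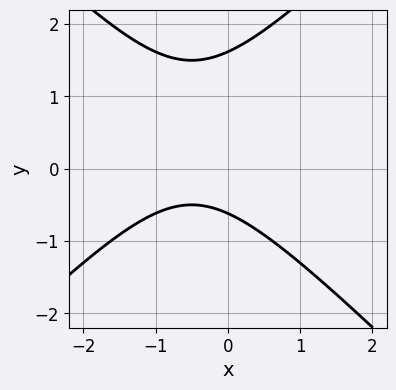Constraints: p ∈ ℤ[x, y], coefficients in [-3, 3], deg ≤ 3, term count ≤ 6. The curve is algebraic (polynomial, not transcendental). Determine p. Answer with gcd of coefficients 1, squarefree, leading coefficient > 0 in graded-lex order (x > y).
x^2 - y^2 + x + y + 1

1. Degree: the shape is more complex than any degree-1 curve, so deg p = 2.
2. From the visible intercepts: the curve avoids every integer x-axis point in the box.
3. The integer polynomial consistent with all of this is the stated p.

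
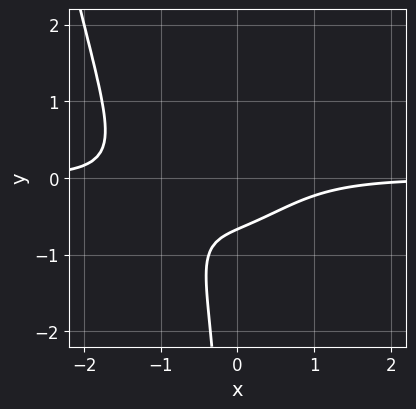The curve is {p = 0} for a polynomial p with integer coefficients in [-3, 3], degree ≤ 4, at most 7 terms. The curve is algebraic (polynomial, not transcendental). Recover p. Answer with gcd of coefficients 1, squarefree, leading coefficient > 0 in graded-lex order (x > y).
3*x^3*y + 2*x^2*y - 3*x*y^2 + 3*y + 2

deg p = 4.
From the visible intercepts: it misses every integer gridline on the x-axis.
Fitting integer coefficients to these (and the overall shape) gives p.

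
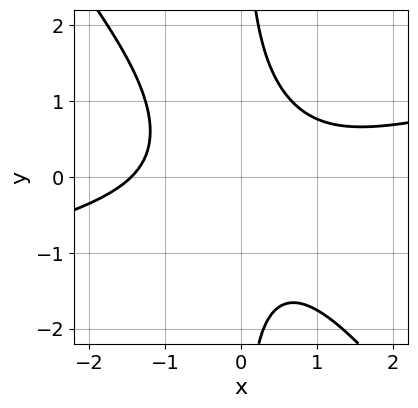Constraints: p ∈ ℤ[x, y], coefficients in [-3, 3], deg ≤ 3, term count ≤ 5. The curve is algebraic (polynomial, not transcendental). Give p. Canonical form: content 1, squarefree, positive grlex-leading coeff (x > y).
x^3 - 3*x^2*y - 3*x*y^2 + 3

(a) deg p = 3. No degree-2 curve has this shape.
(b) Observable constraints: the curve avoids every integer y-axis point in the box.
(c) The integer polynomial consistent with all of this is the stated p.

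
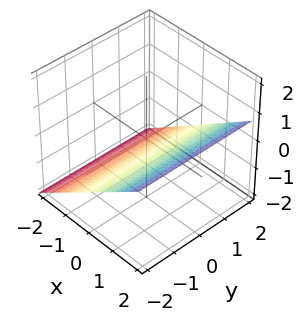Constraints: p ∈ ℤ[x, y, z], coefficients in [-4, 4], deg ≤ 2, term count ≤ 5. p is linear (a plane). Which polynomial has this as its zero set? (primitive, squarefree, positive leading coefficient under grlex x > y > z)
2*x - 3*z - 2

(a) deg p = 1. Every cross-section is a straight line — this is a plane.
(b) Against the integer gridlines: the surface avoids every integer y-axis point in the box; it meets the x-axis at x = 1 (among the integer gridlines).
(c) Matching integer coefficients to the picture gives p.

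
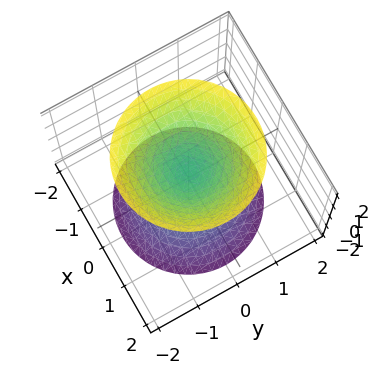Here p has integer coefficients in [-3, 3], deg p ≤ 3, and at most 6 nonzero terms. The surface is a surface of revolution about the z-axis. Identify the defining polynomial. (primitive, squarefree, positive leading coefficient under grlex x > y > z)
3*x^2 + 3*y^2 - 2*z^2 + 1

1. I count 2 distinct pieces.
2. Degree: a generic line meets the surface in up to 2 points, so deg p = 2.
3. Symmetries: rotational symmetry about the z-axis ⇒ p depends on x, y only through x² + y².
4. From the axis intercepts and sections: a circular section at z = -2 has radius between 1 and 2; the surface avoids every integer x-axis point in the box; the surface avoids every integer y-axis point in the box.
5. Assembling these constraints gives the stated polynomial.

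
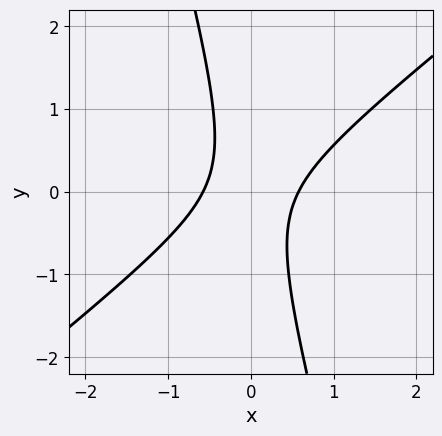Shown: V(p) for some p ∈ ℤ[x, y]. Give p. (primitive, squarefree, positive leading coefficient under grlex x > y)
First, the degree is 2 — a generic line meets the curve in up to 2 points.
Then, against the integer gridlines: no y-intercept at any integer in the box.
Finally, the integer polynomial consistent with all of this is the stated p.

3*x^2 - 3*x*y - y^2 - 1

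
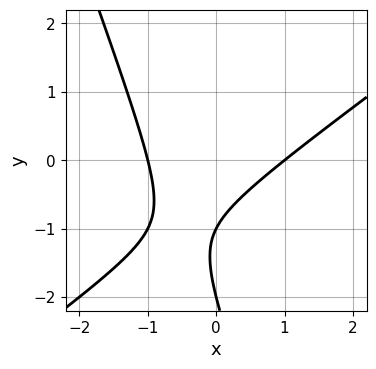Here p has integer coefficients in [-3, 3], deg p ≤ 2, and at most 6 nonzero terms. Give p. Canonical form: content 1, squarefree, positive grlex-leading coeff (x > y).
2*x^2 - 2*x*y - y^2 - 3*y - 2

(a) Degree: a generic line meets the curve in up to 2 points, so deg p = 2.
(b) Checking where it meets the axes: among the integer gridlines, it crosses the x-axis at x ∈ {-1, 1}; the y-axis gridline crossings are at y ∈ {-2, -1}.
(c) Fitting integer coefficients to these (and the overall shape) gives p.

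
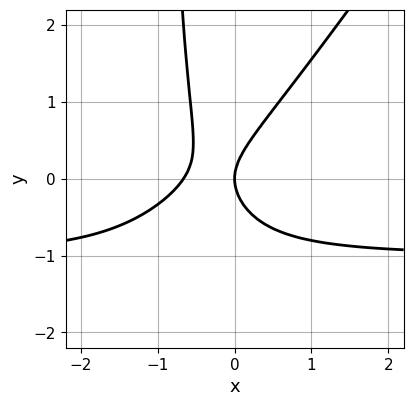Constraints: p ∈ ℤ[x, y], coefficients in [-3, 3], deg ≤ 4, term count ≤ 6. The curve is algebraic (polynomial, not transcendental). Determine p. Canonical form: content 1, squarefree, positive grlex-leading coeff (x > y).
(a) Degree: no degree-2 curve has this shape, so deg p = 3.
(b) Against the integer gridlines: one x-axis crossing is at x = 0; it crosses the y-axis at the gridline y = 0.
(c) Putting this together gives p.

3*x^2*y - 2*x*y^2 + 3*x^2 - 2*y^2 + 2*x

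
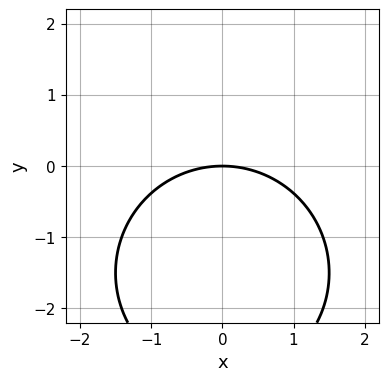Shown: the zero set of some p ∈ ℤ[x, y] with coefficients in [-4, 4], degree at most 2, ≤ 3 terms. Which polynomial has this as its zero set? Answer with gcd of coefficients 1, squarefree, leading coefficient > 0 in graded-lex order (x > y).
(a) deg p = 2. No degree-1 curve has this shape.
(b) Symmetries: it's symmetric under x → −x, forcing even powers of x.
(c) From the axis intercepts and sections: one y-axis crossing is at y = 0; it crosses the x-axis at the gridline x = 0.
(d) Assembling these constraints gives the stated polynomial.

x^2 + y^2 + 3*y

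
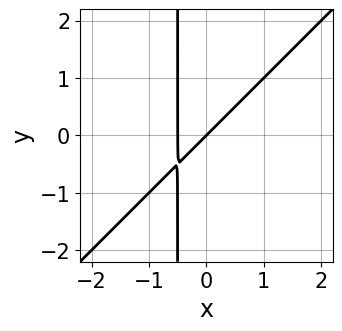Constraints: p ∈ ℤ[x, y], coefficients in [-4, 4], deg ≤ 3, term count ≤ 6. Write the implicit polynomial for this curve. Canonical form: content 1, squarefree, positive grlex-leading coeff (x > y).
The degree is 2 — no degree-1 curve has this shape.
From the visible intercepts: it meets the x-axis at x = 0 (among the integer gridlines); one y-axis crossing is at y = 0.
Solving for integer coefficients yields p as stated.

2*x^2 - 2*x*y + x - y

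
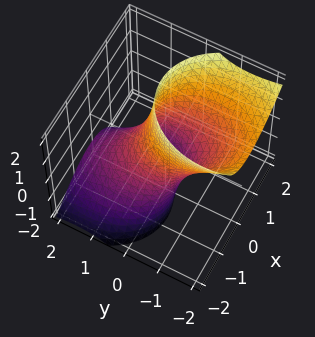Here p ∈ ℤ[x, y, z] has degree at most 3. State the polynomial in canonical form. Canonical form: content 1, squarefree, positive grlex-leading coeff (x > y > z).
3*x^2 - 2*x*z + 2*y^2 + 3*y*z - 2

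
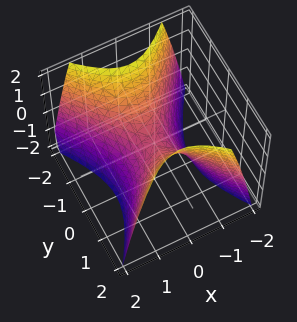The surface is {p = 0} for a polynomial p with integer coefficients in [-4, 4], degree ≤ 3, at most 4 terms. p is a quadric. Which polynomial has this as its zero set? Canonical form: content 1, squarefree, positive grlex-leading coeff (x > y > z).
3*x^2 - 2*y^2 + 2*z

First, degree: a saddle surface; a quadric, so deg p = 2.
Then, symmetries: the y ↦ −y reflection is a symmetry, so y appears only in even powers; it's symmetric under x → −x, forcing even powers of x.
Next, against the integer gridlines: one z-axis crossing is at z = 0; it crosses the x-axis at the gridline x = 0; it crosses the y-axis at the gridline y = 0.
Finally, the integer polynomial consistent with all of this is the stated p.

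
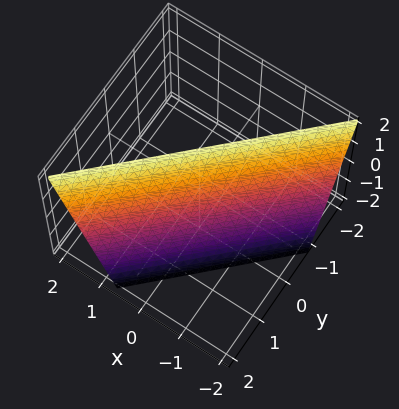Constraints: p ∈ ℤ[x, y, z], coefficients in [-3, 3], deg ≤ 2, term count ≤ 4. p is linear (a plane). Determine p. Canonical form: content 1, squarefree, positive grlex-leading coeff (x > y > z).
(a) The degree is 1 — the surface is flat (a plane).
(b) From the visible intercepts: it crosses the z-axis at the gridline z = 2.
(c) Matching integer coefficients to the picture gives p.

3*x - 3*y - z + 2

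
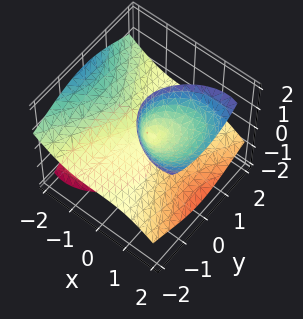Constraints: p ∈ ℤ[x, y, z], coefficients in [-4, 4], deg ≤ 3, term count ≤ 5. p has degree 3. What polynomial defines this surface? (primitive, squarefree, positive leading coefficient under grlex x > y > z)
x^3 - 2*x*z^2 + 2*y^2*z

(a) There are 2 components. They look like related sheets of one shape, so recover p as a whole.
(b) Degree: no degree-2 surface has this shape, so deg p = 3.
(c) Reading off the gridlines: it meets the x-axis at x = 0 (among the integer gridlines); the visible z-axis segment lies entirely on the surface.
(d) The integer polynomial consistent with all of this is the stated p. Check: (0, -2, 0) on the y-axis lies on the surface, and p(0, -2, 0) = 0. ✓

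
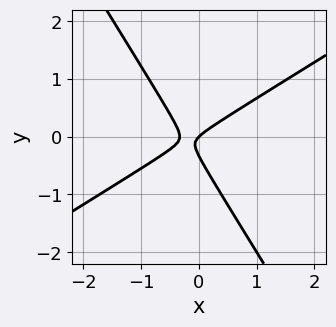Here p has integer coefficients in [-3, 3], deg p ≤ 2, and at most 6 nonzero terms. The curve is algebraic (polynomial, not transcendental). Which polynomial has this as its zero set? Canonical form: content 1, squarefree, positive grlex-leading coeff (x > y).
3*x^2 - 3*x*y - 3*y^2 + x - y

deg p = 2. No degree-1 curve has this shape.
Against the integer gridlines: it meets the x-axis at x = 0 (among the integer gridlines); one y-axis crossing is at y = 0.
These observations pin down the coefficients.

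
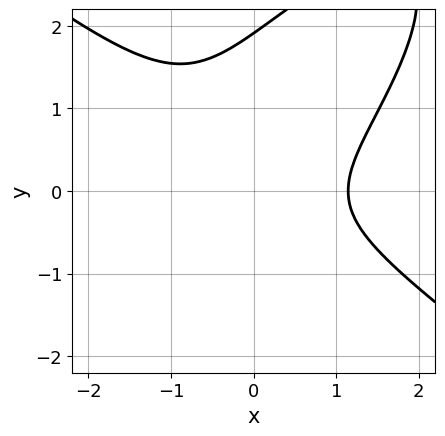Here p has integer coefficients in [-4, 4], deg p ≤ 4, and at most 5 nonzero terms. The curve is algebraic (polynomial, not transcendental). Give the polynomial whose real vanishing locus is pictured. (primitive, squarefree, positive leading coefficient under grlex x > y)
Degree: no degree-2 curve has this shape, so deg p = 3.
The integer polynomial consistent with all of this is the stated p.

2*x^3 - 2*x*y^2 + 2*y^3 - 3*y^2 - 3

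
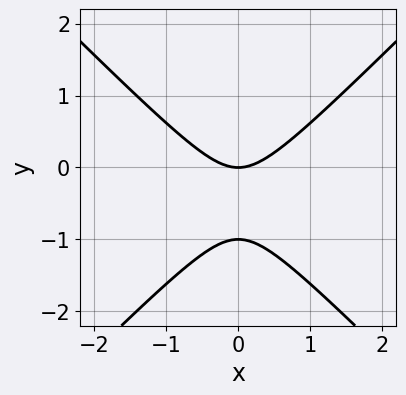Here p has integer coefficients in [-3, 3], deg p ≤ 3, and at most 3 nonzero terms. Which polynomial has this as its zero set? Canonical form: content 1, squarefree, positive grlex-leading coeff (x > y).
x^2 - y^2 - y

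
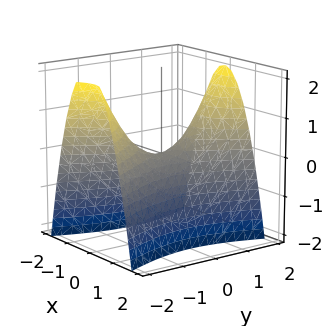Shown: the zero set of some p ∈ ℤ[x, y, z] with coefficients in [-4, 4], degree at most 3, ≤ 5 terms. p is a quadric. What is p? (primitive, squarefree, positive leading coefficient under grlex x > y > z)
3*x^2 - y^2 + 2*z

1. Degree: a saddle surface; a quadric, so deg p = 2.
2. Symmetries: it's symmetric under y → −y, forcing even powers of y; mirror symmetry x ↦ −x ⇒ only even powers of x.
3. Against the integer gridlines: it meets the y-axis at y = 0 (among the integer gridlines); it crosses the x-axis at the gridline x = 0; one z-axis crossing is at z = 0.
4. Matching integer coefficients to the picture gives p.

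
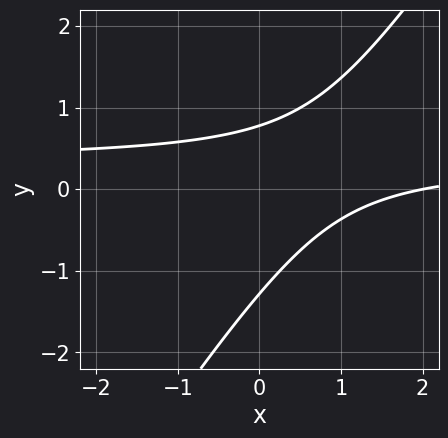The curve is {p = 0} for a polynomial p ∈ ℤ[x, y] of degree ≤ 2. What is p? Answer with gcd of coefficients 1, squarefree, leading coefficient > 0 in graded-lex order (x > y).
(a) The degree is 2 — a generic line meets the curve in up to 2 points.
(b) Reading off the gridlines: it crosses the x-axis at the gridline x = 2.
(c) Solving for integer coefficients yields p as stated.

3*x*y - 2*y^2 - x - y + 2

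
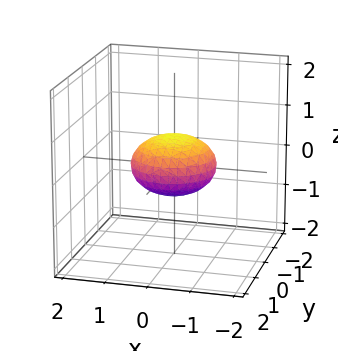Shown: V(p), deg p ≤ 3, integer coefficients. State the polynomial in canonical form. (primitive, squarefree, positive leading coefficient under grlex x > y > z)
Degree: a generic line meets the surface in up to 2 points, so deg p = 2.
Symmetries: the z-axis is an axis of rotation, so x and y enter only as x² + y².
Reading off the gridlines: among the integer gridlines, it crosses the x-axis at x ∈ {-1, 1}; among the integer gridlines, it crosses the y-axis at y ∈ {-1, 1}; a circular section at z = 0 has radius exactly 1.
These observations pin down the coefficients.

x^2 + y^2 + 2*z^2 - 1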